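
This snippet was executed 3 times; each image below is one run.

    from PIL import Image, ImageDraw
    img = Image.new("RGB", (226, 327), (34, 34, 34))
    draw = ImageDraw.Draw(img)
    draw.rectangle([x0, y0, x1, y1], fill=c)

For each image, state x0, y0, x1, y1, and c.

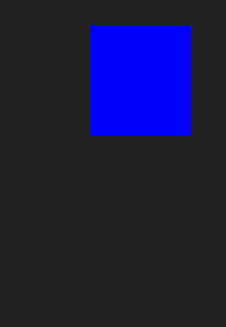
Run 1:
x0 = 90, y0 = 25, x1 = 190, y1 = 135, c = 'blue'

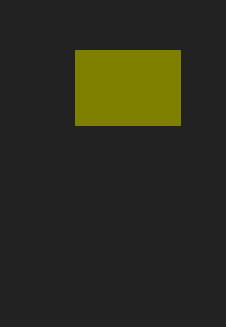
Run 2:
x0 = 75; y0 = 50; x1 = 180; y1 = 125; c = 'olive'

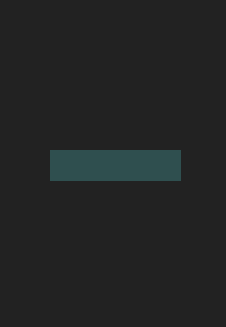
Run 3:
x0 = 50
y0 = 150
x1 = 180
y1 = 180
c = 'darkslategray'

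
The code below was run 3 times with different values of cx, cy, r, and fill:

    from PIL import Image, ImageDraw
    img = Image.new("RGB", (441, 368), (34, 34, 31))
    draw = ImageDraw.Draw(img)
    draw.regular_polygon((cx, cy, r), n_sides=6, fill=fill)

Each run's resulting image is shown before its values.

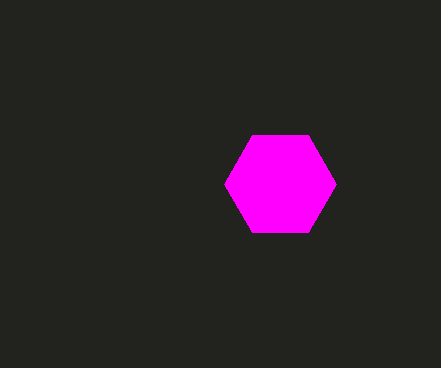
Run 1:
cx = 280, cy = 184, r = 56, fill = 'magenta'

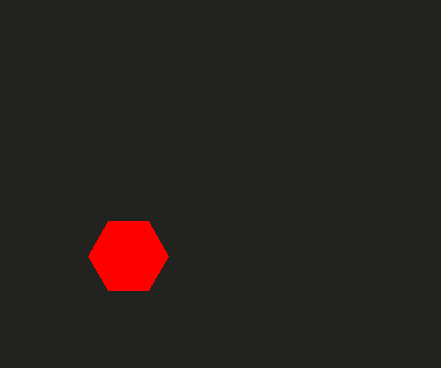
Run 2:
cx = 128; cy = 256; r = 40; fill = 'red'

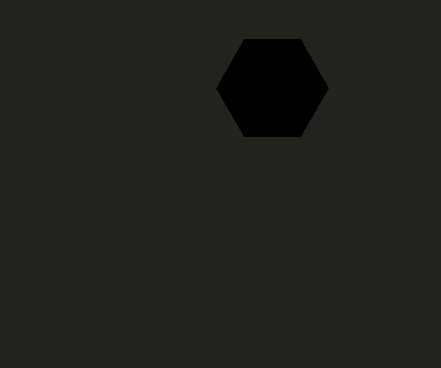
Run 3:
cx = 272
cy = 88
r = 56
fill = 'black'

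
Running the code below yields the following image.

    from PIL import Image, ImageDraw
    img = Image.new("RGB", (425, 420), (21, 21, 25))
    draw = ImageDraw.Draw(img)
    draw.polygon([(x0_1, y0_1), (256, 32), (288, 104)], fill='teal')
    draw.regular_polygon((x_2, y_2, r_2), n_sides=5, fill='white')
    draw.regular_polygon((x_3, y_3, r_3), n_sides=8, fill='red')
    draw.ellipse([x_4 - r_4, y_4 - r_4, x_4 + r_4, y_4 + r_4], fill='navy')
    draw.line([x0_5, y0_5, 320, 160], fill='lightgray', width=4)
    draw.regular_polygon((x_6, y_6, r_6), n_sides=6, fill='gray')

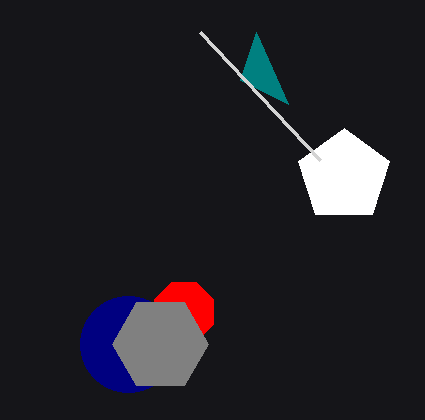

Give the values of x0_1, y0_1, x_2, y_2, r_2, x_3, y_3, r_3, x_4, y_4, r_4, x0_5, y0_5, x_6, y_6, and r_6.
x0_1 = 240, y0_1 = 80, x_2 = 344, y_2 = 176, r_2 = 48, x_3 = 184, y_3 = 312, r_3 = 32, x_4 = 128, y_4 = 344, r_4 = 48, x0_5 = 200, y0_5 = 32, x_6 = 160, y_6 = 344, r_6 = 48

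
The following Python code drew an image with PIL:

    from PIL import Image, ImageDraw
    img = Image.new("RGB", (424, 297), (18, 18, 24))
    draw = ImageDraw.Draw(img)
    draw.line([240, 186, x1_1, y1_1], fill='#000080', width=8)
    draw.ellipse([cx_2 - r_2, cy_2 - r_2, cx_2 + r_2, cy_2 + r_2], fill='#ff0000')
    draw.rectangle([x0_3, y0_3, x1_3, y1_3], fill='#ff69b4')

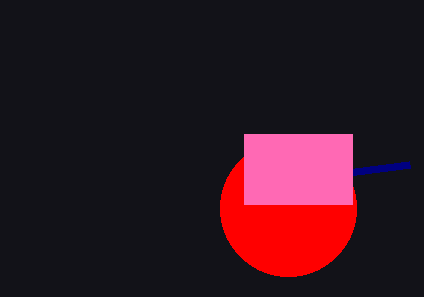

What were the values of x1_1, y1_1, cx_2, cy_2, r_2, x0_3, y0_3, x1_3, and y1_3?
x1_1 = 410; y1_1 = 164; cx_2 = 288; cy_2 = 208; r_2 = 68; x0_3 = 244; y0_3 = 134; x1_3 = 352; y1_3 = 204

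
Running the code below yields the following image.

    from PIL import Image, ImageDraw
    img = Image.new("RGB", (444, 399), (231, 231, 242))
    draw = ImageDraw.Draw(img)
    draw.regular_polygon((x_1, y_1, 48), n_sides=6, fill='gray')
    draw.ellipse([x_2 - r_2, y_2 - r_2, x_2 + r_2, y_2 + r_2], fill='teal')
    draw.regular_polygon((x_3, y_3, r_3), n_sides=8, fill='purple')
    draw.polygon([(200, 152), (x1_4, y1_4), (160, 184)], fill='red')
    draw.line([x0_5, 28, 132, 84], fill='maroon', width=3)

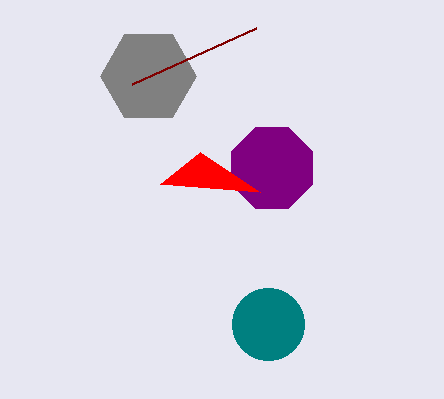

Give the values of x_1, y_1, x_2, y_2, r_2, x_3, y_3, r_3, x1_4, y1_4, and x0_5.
x_1 = 148; y_1 = 76; x_2 = 268; y_2 = 324; r_2 = 36; x_3 = 272; y_3 = 168; r_3 = 44; x1_4 = 260; y1_4 = 192; x0_5 = 256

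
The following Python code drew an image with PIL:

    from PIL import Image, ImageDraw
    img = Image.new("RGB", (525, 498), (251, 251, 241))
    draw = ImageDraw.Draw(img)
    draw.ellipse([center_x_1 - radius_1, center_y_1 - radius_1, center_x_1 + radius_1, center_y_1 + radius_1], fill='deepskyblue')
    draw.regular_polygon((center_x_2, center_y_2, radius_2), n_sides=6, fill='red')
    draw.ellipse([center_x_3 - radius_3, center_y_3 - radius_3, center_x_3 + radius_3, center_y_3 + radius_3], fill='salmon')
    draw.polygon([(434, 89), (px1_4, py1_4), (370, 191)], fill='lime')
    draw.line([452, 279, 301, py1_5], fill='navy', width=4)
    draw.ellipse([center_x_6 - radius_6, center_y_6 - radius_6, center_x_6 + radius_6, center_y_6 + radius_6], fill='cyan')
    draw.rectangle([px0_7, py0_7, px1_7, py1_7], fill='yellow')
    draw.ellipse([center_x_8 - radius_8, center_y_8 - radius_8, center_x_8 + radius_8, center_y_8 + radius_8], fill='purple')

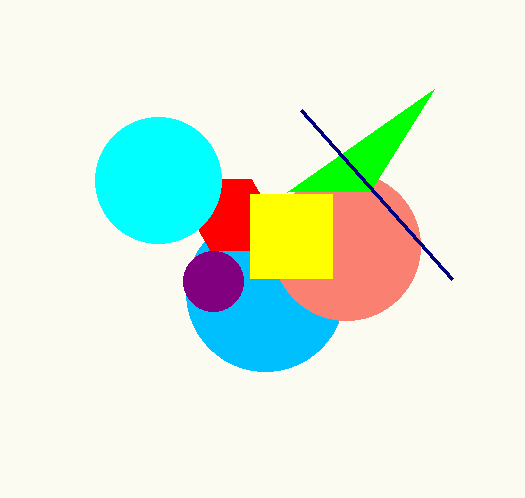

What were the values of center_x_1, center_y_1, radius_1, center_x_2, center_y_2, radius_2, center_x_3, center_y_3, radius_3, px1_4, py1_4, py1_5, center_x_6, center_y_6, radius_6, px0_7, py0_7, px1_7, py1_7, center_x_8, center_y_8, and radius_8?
center_x_1 = 265
center_y_1 = 292
radius_1 = 79
center_x_2 = 231
center_y_2 = 215
radius_2 = 41
center_x_3 = 346
center_y_3 = 246
radius_3 = 74
px1_4 = 287
py1_4 = 192
py1_5 = 110
center_x_6 = 158
center_y_6 = 180
radius_6 = 63
px0_7 = 250
py0_7 = 194
px1_7 = 332
py1_7 = 278
center_x_8 = 213
center_y_8 = 281
radius_8 = 30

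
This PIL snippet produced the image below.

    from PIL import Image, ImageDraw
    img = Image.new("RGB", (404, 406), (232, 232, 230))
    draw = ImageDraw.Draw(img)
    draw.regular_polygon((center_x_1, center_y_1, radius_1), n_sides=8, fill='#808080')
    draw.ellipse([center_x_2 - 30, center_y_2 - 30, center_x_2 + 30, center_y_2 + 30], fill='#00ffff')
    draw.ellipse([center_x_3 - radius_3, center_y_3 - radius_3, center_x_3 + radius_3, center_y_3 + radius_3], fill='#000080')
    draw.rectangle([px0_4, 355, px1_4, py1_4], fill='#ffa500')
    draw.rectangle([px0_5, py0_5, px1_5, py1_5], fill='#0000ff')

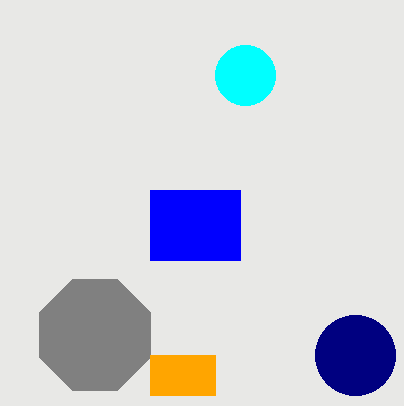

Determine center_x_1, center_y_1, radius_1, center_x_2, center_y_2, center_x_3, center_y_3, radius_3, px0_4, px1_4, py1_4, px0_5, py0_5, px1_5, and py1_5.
center_x_1 = 95, center_y_1 = 335, radius_1 = 60, center_x_2 = 245, center_y_2 = 75, center_x_3 = 355, center_y_3 = 355, radius_3 = 40, px0_4 = 150, px1_4 = 215, py1_4 = 395, px0_5 = 150, py0_5 = 190, px1_5 = 240, py1_5 = 260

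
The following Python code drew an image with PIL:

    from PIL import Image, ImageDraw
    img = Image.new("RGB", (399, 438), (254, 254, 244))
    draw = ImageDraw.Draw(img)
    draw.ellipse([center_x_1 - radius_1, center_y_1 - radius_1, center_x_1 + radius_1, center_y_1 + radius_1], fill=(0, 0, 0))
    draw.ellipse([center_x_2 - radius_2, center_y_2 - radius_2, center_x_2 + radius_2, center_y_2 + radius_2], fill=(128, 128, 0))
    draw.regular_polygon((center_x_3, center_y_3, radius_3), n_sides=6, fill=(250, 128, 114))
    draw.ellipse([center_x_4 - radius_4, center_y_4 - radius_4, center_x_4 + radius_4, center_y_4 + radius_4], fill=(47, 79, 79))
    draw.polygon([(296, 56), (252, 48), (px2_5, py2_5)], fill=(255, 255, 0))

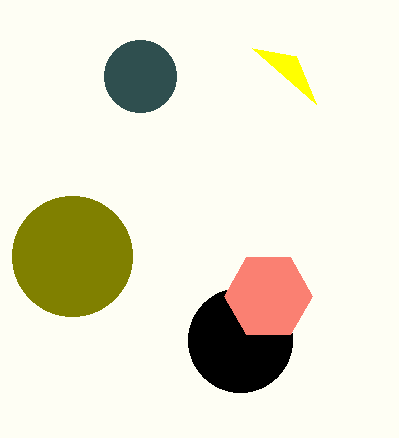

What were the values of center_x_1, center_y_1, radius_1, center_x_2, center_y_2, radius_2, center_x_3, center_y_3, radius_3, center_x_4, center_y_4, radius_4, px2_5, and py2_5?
center_x_1 = 240, center_y_1 = 340, radius_1 = 52, center_x_2 = 72, center_y_2 = 256, radius_2 = 60, center_x_3 = 268, center_y_3 = 296, radius_3 = 44, center_x_4 = 140, center_y_4 = 76, radius_4 = 36, px2_5 = 316, py2_5 = 104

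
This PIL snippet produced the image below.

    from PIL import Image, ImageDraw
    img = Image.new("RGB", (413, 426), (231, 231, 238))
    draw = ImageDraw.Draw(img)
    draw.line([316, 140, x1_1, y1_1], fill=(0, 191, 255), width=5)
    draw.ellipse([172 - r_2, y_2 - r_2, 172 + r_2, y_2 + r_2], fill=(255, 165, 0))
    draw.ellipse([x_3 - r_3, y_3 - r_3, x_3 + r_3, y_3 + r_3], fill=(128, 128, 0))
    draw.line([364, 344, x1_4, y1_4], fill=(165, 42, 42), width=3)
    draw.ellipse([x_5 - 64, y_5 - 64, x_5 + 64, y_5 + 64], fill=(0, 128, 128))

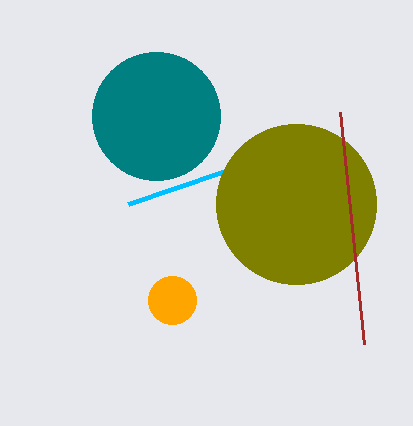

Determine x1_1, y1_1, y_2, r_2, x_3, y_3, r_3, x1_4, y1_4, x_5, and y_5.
x1_1 = 128
y1_1 = 204
y_2 = 300
r_2 = 24
x_3 = 296
y_3 = 204
r_3 = 80
x1_4 = 340
y1_4 = 112
x_5 = 156
y_5 = 116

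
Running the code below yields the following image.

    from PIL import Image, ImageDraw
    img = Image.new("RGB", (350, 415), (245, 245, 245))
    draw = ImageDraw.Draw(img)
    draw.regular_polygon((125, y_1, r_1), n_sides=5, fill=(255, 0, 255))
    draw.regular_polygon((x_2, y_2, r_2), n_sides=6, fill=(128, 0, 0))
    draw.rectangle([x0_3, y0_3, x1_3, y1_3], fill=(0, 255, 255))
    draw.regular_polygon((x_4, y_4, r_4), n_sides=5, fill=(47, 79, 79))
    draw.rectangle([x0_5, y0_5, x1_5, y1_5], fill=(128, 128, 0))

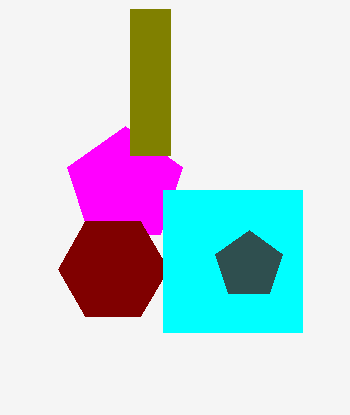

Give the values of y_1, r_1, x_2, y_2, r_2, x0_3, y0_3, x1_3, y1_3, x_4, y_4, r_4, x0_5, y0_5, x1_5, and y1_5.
y_1 = 186
r_1 = 60
x_2 = 113
y_2 = 269
r_2 = 55
x0_3 = 163
y0_3 = 190
x1_3 = 302
y1_3 = 332
x_4 = 249
y_4 = 265
r_4 = 35
x0_5 = 130
y0_5 = 9
x1_5 = 170
y1_5 = 155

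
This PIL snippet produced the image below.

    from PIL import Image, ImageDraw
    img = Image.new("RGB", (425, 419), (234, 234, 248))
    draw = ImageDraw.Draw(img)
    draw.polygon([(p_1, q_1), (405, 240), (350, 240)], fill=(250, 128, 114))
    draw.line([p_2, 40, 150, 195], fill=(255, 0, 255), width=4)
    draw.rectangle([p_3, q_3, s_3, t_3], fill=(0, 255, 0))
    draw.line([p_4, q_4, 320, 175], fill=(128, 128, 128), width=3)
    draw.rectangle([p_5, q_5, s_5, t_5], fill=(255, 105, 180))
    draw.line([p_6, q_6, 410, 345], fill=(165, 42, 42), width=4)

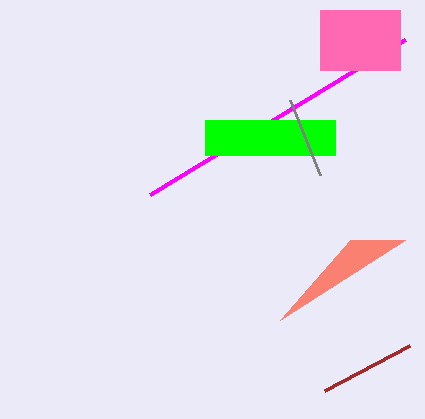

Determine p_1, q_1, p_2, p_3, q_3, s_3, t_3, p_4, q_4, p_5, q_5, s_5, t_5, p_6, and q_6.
p_1 = 280, q_1 = 320, p_2 = 405, p_3 = 205, q_3 = 120, s_3 = 335, t_3 = 155, p_4 = 290, q_4 = 100, p_5 = 320, q_5 = 10, s_5 = 400, t_5 = 70, p_6 = 325, q_6 = 390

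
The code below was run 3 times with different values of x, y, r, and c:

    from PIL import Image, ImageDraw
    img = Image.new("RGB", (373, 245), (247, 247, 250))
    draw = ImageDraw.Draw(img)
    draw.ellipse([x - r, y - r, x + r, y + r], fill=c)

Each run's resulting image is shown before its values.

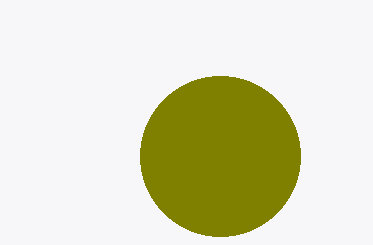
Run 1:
x = 220
y = 156
r = 80
c = 'olive'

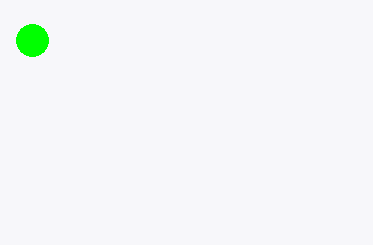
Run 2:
x = 32, y = 40, r = 16, c = 'lime'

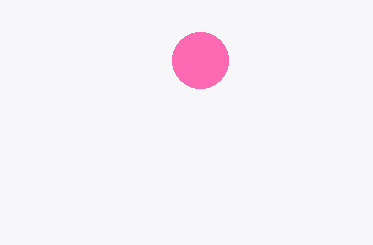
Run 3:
x = 200; y = 60; r = 28; c = 'hotpink'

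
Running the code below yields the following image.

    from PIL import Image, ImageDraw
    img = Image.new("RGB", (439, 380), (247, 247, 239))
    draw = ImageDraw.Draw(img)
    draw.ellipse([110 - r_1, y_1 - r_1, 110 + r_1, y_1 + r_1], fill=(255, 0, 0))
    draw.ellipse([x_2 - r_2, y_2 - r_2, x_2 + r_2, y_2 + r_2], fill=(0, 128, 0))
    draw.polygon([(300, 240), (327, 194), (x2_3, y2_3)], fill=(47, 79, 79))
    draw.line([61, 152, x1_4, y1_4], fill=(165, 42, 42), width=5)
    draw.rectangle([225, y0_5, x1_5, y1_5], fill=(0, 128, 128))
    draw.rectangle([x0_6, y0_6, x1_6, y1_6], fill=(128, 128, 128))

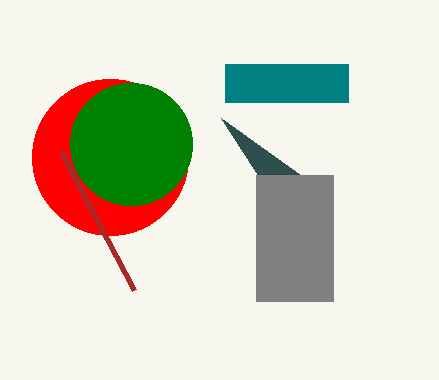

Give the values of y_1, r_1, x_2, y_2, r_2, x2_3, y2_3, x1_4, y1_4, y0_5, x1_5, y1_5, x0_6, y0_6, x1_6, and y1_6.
y_1 = 157, r_1 = 78, x_2 = 131, y_2 = 144, r_2 = 61, x2_3 = 221, y2_3 = 118, x1_4 = 134, y1_4 = 290, y0_5 = 64, x1_5 = 348, y1_5 = 102, x0_6 = 256, y0_6 = 175, x1_6 = 333, y1_6 = 301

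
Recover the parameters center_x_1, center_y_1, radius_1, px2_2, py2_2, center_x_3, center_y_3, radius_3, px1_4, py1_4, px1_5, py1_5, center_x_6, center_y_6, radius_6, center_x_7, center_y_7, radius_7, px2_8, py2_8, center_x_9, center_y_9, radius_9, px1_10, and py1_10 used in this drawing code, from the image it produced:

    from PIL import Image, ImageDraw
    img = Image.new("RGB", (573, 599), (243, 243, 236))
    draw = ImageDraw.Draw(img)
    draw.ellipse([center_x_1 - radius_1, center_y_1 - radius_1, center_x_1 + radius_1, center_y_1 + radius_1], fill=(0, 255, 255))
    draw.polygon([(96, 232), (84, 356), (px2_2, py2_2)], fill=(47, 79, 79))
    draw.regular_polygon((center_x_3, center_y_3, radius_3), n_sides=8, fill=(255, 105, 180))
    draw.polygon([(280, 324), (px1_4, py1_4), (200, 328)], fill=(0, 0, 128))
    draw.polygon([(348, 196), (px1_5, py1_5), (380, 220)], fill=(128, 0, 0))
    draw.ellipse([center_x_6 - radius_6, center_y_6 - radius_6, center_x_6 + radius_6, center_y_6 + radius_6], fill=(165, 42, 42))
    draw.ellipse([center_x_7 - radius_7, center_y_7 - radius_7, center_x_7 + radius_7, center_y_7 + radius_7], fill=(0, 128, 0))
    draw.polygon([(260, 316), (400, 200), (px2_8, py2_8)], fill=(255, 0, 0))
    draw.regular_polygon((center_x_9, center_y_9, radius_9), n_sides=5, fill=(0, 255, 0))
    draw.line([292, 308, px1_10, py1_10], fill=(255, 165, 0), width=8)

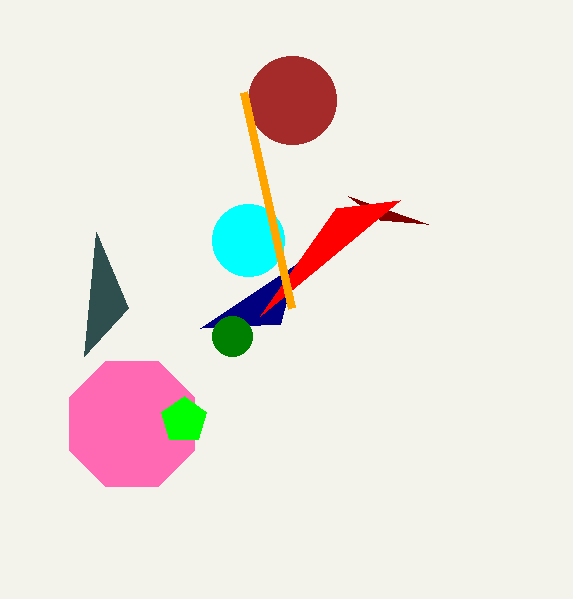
center_x_1 = 248; center_y_1 = 240; radius_1 = 36; px2_2 = 128; py2_2 = 308; center_x_3 = 132; center_y_3 = 424; radius_3 = 68; px1_4 = 296; py1_4 = 264; px1_5 = 428; py1_5 = 224; center_x_6 = 292; center_y_6 = 100; radius_6 = 44; center_x_7 = 232; center_y_7 = 336; radius_7 = 20; px2_8 = 336; py2_8 = 208; center_x_9 = 184; center_y_9 = 420; radius_9 = 24; px1_10 = 244; py1_10 = 92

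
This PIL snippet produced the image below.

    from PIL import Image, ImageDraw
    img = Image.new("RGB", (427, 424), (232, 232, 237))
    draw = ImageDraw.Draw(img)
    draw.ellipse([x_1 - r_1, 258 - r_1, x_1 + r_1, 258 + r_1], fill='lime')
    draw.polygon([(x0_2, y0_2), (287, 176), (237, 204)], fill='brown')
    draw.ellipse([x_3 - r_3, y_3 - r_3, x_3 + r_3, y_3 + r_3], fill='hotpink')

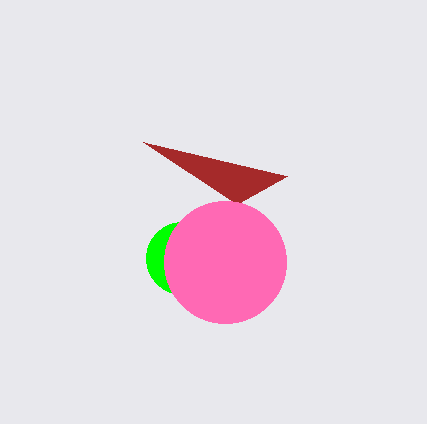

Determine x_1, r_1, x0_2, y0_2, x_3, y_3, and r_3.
x_1 = 182, r_1 = 36, x0_2 = 143, y0_2 = 142, x_3 = 225, y_3 = 262, r_3 = 61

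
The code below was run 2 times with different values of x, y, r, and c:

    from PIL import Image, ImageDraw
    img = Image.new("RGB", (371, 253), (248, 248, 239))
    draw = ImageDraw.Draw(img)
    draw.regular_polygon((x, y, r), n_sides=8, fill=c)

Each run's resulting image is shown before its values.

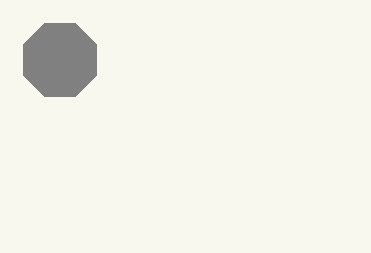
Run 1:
x = 60, y = 60, r = 40, c = 'gray'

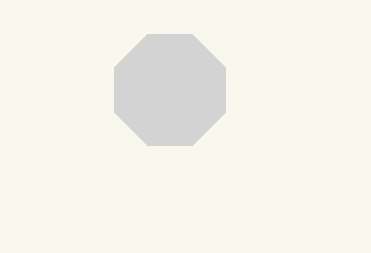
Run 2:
x = 170, y = 90, r = 60, c = 'lightgray'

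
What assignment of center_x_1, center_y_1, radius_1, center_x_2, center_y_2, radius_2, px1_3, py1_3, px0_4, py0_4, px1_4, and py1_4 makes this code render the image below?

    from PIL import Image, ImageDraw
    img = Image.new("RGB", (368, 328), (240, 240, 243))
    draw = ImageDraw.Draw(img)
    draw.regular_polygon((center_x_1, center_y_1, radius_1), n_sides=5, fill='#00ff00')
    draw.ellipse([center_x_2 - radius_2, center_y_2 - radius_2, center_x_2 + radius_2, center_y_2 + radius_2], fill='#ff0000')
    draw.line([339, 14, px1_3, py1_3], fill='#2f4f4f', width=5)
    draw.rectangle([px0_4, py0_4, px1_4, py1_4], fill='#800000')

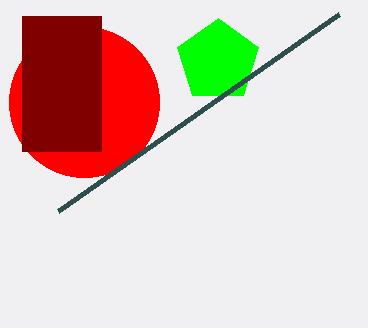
center_x_1 = 218
center_y_1 = 61
radius_1 = 43
center_x_2 = 84
center_y_2 = 102
radius_2 = 75
px1_3 = 58
py1_3 = 211
px0_4 = 22
py0_4 = 16
px1_4 = 101
py1_4 = 151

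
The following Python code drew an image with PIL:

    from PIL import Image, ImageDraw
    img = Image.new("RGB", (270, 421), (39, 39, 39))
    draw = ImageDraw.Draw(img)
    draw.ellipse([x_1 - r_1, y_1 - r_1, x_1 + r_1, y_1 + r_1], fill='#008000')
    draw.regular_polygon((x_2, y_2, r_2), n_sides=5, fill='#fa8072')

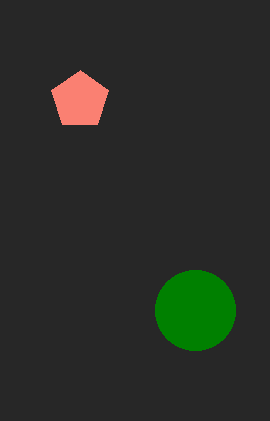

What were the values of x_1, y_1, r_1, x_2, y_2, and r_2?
x_1 = 195
y_1 = 310
r_1 = 40
x_2 = 80
y_2 = 100
r_2 = 30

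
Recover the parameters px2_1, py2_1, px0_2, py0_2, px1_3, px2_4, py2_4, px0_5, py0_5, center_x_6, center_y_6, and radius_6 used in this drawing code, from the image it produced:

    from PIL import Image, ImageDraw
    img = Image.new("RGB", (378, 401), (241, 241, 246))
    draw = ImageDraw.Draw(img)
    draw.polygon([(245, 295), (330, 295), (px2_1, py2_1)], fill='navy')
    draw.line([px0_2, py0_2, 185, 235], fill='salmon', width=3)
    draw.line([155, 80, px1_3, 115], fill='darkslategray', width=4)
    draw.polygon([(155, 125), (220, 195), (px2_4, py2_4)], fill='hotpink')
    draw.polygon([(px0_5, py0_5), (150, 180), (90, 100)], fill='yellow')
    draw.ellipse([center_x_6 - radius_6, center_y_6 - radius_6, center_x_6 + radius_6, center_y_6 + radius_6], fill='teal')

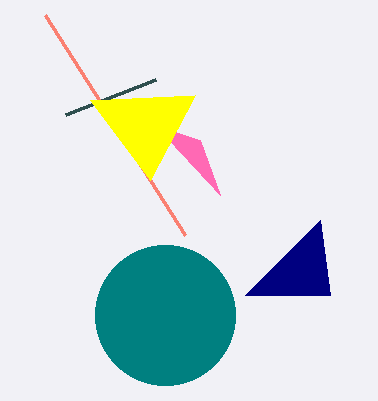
px2_1 = 320
py2_1 = 220
px0_2 = 45
py0_2 = 15
px1_3 = 65
px2_4 = 200
py2_4 = 140
px0_5 = 195
py0_5 = 95
center_x_6 = 165
center_y_6 = 315
radius_6 = 70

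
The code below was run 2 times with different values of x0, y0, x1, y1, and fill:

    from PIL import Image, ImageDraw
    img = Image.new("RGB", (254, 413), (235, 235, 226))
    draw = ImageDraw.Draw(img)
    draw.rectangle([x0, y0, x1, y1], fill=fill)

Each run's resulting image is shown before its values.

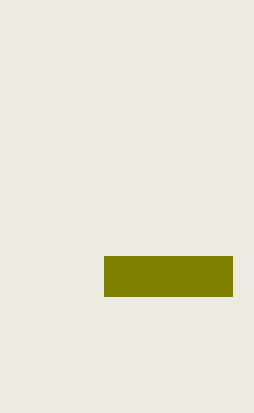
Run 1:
x0 = 104
y0 = 256
x1 = 232
y1 = 296
fill = 'olive'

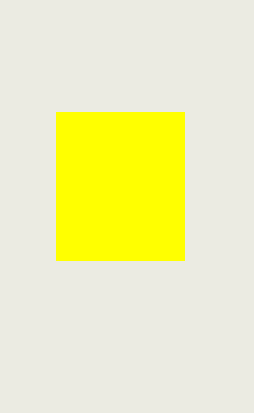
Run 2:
x0 = 56
y0 = 112
x1 = 184
y1 = 260
fill = 'yellow'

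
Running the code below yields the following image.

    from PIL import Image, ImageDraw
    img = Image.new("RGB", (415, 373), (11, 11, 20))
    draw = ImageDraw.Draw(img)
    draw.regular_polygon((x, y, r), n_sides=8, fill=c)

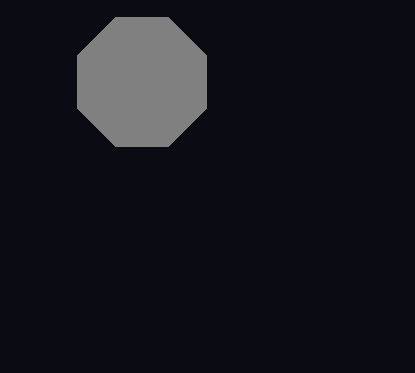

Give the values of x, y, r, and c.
x = 142; y = 82; r = 70; c = 'gray'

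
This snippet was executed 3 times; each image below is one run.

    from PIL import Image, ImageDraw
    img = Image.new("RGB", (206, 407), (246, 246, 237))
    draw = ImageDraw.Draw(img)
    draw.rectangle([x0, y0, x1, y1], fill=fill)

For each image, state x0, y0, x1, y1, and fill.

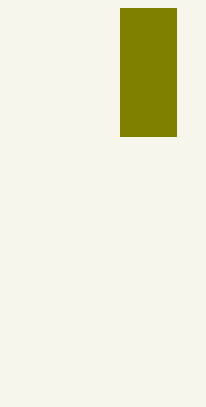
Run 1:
x0 = 120
y0 = 8
x1 = 176
y1 = 136
fill = 'olive'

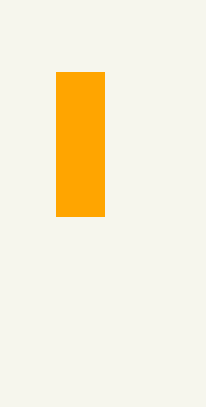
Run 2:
x0 = 56; y0 = 72; x1 = 104; y1 = 216; fill = 'orange'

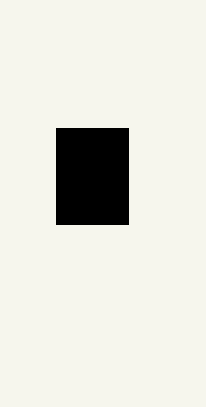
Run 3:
x0 = 56
y0 = 128
x1 = 128
y1 = 224
fill = 'black'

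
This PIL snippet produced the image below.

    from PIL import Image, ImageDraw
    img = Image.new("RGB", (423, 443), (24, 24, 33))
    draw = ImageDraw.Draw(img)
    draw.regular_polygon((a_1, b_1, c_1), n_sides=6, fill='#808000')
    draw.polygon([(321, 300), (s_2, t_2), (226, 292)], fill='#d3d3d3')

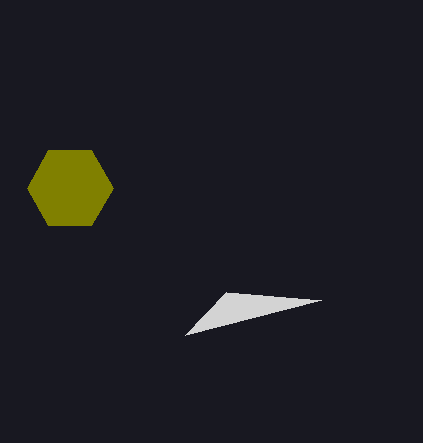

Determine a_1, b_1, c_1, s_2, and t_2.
a_1 = 70
b_1 = 188
c_1 = 43
s_2 = 185
t_2 = 335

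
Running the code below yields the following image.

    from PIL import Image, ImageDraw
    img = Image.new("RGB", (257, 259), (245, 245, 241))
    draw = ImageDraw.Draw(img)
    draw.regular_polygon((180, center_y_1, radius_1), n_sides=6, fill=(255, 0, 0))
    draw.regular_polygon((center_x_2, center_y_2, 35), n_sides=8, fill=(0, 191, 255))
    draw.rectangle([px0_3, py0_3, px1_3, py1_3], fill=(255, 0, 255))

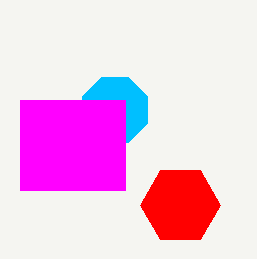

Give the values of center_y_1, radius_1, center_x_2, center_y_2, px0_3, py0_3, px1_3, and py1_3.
center_y_1 = 205; radius_1 = 40; center_x_2 = 115; center_y_2 = 110; px0_3 = 20; py0_3 = 100; px1_3 = 125; py1_3 = 190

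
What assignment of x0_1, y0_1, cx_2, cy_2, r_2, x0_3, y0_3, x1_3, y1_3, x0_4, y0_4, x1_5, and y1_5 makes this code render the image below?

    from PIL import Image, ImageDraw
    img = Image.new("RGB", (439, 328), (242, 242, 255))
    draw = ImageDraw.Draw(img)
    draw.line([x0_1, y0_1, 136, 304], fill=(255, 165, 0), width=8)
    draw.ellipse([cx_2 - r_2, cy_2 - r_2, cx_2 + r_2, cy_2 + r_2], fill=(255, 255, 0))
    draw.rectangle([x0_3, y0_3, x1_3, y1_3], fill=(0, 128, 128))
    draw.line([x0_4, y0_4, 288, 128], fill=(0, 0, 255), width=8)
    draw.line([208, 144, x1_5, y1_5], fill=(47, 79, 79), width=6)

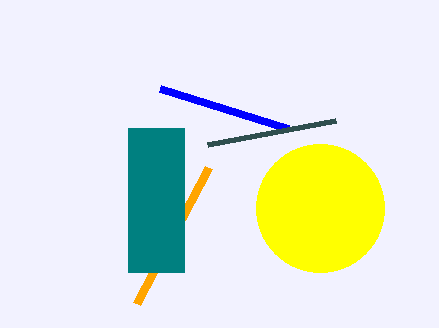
x0_1 = 208, y0_1 = 168, cx_2 = 320, cy_2 = 208, r_2 = 64, x0_3 = 128, y0_3 = 128, x1_3 = 184, y1_3 = 272, x0_4 = 160, y0_4 = 88, x1_5 = 336, y1_5 = 120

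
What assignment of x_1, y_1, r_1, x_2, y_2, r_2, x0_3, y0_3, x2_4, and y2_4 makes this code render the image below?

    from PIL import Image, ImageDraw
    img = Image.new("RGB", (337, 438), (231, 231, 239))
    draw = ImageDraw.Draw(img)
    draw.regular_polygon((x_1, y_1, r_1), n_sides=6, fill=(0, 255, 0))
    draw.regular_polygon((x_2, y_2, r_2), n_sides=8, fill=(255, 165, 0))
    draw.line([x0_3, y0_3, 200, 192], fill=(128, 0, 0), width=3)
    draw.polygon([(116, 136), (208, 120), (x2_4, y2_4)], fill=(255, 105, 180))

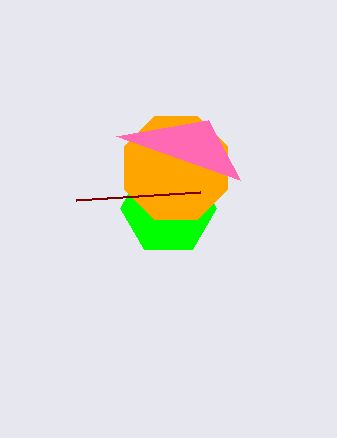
x_1 = 168
y_1 = 208
r_1 = 48
x_2 = 176
y_2 = 168
r_2 = 56
x0_3 = 76
y0_3 = 200
x2_4 = 240
y2_4 = 180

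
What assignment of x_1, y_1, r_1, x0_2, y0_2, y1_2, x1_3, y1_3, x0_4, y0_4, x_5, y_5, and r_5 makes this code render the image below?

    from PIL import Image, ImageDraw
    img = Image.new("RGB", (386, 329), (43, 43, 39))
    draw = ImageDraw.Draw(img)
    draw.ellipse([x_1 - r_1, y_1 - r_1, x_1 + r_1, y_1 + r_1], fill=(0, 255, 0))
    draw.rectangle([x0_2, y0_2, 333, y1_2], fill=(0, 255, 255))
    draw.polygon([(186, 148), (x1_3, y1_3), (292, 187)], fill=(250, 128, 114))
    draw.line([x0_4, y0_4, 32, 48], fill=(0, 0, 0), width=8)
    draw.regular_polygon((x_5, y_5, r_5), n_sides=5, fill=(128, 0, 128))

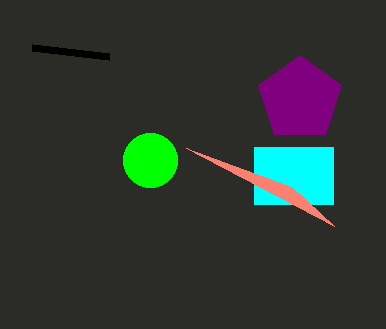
x_1 = 150
y_1 = 160
r_1 = 27
x0_2 = 254
y0_2 = 147
y1_2 = 204
x1_3 = 334
y1_3 = 226
x0_4 = 109
y0_4 = 57
x_5 = 300
y_5 = 99
r_5 = 44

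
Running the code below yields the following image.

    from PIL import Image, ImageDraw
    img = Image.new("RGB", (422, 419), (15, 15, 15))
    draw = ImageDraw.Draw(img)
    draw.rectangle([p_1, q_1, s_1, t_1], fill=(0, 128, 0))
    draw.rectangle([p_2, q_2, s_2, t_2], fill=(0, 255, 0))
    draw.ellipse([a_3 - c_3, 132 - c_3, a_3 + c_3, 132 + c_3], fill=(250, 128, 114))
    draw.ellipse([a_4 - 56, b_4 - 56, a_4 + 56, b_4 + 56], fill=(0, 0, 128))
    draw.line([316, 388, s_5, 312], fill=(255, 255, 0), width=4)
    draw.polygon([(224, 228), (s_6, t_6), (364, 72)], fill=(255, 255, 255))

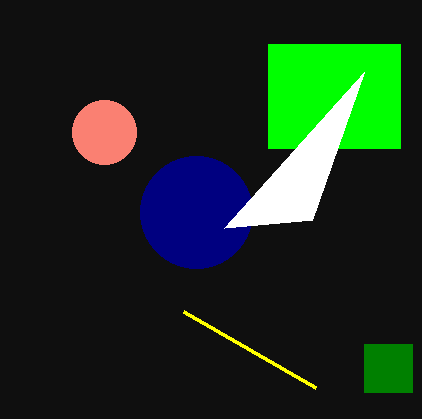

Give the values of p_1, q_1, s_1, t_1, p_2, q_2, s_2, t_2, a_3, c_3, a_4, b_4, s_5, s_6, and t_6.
p_1 = 364, q_1 = 344, s_1 = 412, t_1 = 392, p_2 = 268, q_2 = 44, s_2 = 400, t_2 = 148, a_3 = 104, c_3 = 32, a_4 = 196, b_4 = 212, s_5 = 184, s_6 = 312, t_6 = 220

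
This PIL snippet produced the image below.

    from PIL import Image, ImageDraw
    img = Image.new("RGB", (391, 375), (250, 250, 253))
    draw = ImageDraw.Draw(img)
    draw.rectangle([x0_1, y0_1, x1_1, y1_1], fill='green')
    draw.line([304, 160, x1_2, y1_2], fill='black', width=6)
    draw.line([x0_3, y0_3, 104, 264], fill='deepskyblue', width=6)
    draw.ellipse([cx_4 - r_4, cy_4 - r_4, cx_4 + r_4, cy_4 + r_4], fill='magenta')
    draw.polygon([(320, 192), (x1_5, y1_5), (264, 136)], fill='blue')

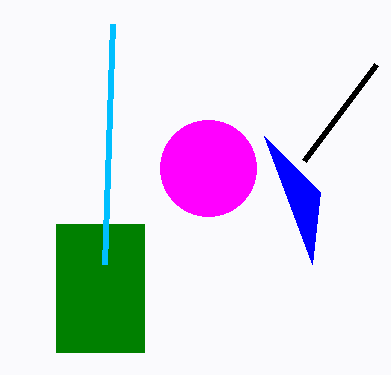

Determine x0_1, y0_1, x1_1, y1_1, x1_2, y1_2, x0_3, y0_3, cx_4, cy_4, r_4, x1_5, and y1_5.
x0_1 = 56
y0_1 = 224
x1_1 = 144
y1_1 = 352
x1_2 = 376
y1_2 = 64
x0_3 = 112
y0_3 = 24
cx_4 = 208
cy_4 = 168
r_4 = 48
x1_5 = 312
y1_5 = 264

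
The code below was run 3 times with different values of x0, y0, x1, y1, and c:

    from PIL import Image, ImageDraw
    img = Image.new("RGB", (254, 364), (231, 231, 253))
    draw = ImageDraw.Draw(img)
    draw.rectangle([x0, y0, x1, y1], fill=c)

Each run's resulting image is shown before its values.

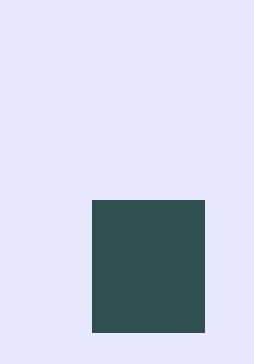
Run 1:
x0 = 92, y0 = 200, x1 = 204, y1 = 332, c = 'darkslategray'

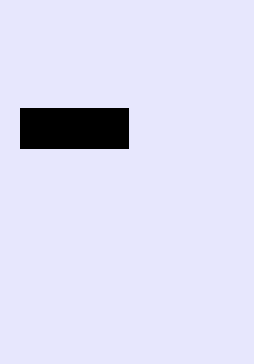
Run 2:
x0 = 20; y0 = 108; x1 = 128; y1 = 148; c = 'black'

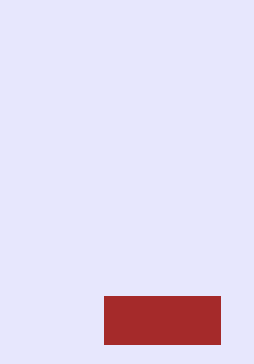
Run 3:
x0 = 104
y0 = 296
x1 = 220
y1 = 344
c = 'brown'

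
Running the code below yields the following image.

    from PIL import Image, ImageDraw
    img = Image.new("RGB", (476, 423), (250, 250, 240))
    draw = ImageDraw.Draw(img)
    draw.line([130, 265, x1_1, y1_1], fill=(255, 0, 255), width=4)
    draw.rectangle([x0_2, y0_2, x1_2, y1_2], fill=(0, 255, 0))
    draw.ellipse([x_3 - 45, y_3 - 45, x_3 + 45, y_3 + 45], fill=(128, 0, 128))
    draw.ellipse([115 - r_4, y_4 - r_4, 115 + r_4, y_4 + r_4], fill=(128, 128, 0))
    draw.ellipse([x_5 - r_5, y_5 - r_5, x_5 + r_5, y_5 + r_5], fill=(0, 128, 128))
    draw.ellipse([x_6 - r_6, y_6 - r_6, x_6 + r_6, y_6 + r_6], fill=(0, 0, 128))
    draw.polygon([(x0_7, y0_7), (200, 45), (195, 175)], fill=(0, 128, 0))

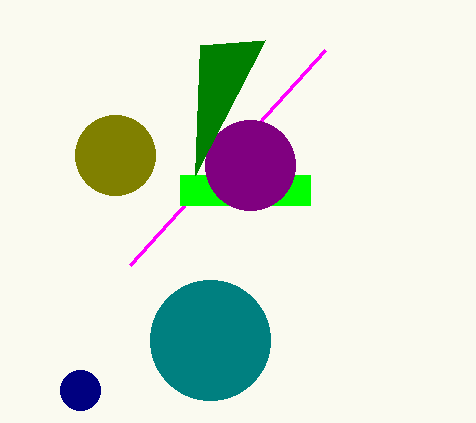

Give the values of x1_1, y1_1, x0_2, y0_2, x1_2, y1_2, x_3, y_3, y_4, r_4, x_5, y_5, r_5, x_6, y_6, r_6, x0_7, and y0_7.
x1_1 = 325
y1_1 = 50
x0_2 = 180
y0_2 = 175
x1_2 = 310
y1_2 = 205
x_3 = 250
y_3 = 165
y_4 = 155
r_4 = 40
x_5 = 210
y_5 = 340
r_5 = 60
x_6 = 80
y_6 = 390
r_6 = 20
x0_7 = 265
y0_7 = 40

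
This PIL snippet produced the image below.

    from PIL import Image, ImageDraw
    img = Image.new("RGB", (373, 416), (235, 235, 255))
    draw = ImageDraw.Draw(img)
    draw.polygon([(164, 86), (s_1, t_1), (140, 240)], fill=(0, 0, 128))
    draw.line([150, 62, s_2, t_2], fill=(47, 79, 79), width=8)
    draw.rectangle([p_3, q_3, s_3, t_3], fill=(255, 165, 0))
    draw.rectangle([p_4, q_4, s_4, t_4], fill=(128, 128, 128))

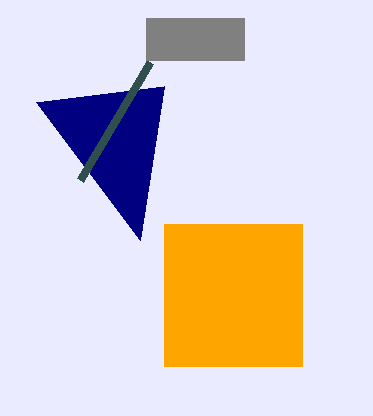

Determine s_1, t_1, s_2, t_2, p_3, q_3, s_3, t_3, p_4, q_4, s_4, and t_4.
s_1 = 36; t_1 = 102; s_2 = 80; t_2 = 180; p_3 = 164; q_3 = 224; s_3 = 302; t_3 = 366; p_4 = 146; q_4 = 18; s_4 = 244; t_4 = 60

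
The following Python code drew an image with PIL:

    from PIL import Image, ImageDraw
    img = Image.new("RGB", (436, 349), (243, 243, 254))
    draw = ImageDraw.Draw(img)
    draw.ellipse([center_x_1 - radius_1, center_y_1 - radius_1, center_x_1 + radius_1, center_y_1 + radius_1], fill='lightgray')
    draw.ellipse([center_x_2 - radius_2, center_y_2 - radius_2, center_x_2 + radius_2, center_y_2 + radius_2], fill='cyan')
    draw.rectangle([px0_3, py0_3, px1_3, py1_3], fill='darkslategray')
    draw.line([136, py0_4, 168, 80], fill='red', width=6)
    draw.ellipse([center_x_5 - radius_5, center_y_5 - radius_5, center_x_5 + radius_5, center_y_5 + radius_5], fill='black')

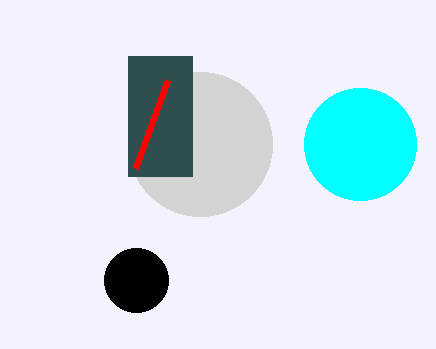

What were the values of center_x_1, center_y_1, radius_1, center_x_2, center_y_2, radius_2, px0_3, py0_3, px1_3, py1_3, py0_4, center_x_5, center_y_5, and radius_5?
center_x_1 = 200
center_y_1 = 144
radius_1 = 72
center_x_2 = 360
center_y_2 = 144
radius_2 = 56
px0_3 = 128
py0_3 = 56
px1_3 = 192
py1_3 = 176
py0_4 = 168
center_x_5 = 136
center_y_5 = 280
radius_5 = 32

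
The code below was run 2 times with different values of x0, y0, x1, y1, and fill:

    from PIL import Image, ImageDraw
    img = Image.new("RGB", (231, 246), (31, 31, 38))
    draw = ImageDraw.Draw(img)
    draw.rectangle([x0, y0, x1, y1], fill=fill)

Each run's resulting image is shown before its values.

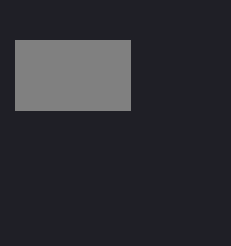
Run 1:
x0 = 15; y0 = 40; x1 = 130; y1 = 110; fill = 'gray'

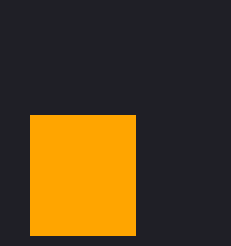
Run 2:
x0 = 30, y0 = 115, x1 = 135, y1 = 235, fill = 'orange'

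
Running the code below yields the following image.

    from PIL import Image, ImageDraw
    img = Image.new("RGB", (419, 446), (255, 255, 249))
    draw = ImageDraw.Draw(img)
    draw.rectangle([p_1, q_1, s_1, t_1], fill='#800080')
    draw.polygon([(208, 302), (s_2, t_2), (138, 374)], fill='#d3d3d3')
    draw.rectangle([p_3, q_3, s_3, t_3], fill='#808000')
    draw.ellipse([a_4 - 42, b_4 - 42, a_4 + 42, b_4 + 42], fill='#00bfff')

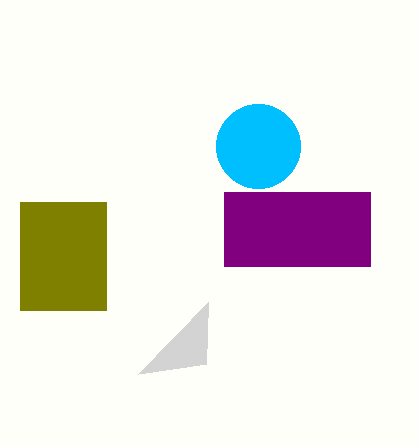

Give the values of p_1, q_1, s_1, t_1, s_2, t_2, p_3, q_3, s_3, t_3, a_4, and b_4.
p_1 = 224; q_1 = 192; s_1 = 370; t_1 = 266; s_2 = 206; t_2 = 364; p_3 = 20; q_3 = 202; s_3 = 106; t_3 = 310; a_4 = 258; b_4 = 146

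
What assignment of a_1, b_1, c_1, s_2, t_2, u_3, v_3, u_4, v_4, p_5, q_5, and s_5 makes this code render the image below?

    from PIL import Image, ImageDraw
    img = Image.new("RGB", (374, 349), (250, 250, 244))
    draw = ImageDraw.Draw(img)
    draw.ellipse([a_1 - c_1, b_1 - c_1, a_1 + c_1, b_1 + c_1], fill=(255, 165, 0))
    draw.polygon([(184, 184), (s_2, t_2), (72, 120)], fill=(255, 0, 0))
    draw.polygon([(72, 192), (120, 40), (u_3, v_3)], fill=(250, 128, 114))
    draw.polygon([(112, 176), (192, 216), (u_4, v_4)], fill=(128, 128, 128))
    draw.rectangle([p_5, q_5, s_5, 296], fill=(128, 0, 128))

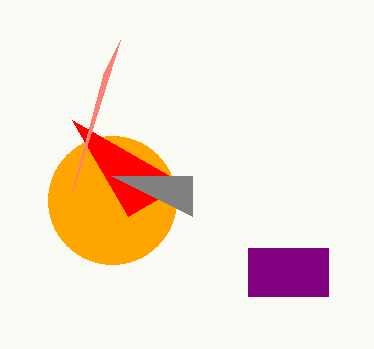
a_1 = 112, b_1 = 200, c_1 = 64, s_2 = 128, t_2 = 216, u_3 = 104, v_3 = 72, u_4 = 192, v_4 = 176, p_5 = 248, q_5 = 248, s_5 = 328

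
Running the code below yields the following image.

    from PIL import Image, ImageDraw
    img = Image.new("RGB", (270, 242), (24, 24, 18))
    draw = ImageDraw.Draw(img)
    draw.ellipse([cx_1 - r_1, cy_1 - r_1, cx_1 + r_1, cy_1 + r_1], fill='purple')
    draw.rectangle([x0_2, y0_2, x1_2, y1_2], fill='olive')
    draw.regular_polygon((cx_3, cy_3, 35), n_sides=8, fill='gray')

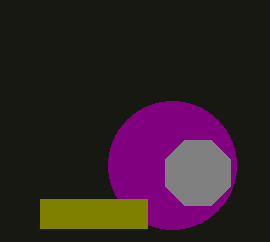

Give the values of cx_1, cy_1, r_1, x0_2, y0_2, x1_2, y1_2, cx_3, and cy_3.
cx_1 = 172, cy_1 = 165, r_1 = 64, x0_2 = 40, y0_2 = 199, x1_2 = 147, y1_2 = 228, cx_3 = 198, cy_3 = 173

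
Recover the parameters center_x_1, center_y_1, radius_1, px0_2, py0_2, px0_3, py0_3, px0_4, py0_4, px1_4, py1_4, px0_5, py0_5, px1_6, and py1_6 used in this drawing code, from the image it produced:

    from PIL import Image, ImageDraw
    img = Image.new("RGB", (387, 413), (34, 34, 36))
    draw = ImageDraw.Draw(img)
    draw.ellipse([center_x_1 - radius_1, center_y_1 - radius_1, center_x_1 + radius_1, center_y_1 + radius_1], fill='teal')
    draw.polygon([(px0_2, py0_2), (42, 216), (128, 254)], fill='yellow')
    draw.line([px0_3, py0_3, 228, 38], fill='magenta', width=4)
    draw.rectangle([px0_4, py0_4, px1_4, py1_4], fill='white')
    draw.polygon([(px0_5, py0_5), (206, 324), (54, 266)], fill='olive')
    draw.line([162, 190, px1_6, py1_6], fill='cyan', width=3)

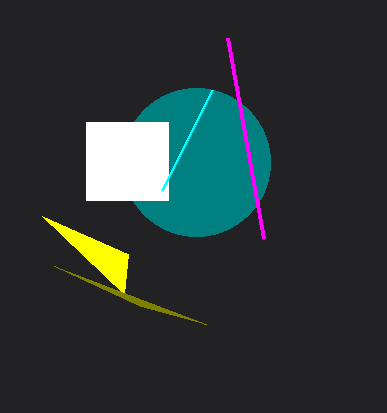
center_x_1 = 196
center_y_1 = 162
radius_1 = 74
px0_2 = 124
py0_2 = 294
px0_3 = 264
py0_3 = 238
px0_4 = 86
py0_4 = 122
px1_4 = 168
py1_4 = 200
px0_5 = 140
py0_5 = 306
px1_6 = 212
py1_6 = 90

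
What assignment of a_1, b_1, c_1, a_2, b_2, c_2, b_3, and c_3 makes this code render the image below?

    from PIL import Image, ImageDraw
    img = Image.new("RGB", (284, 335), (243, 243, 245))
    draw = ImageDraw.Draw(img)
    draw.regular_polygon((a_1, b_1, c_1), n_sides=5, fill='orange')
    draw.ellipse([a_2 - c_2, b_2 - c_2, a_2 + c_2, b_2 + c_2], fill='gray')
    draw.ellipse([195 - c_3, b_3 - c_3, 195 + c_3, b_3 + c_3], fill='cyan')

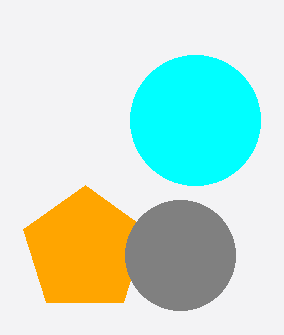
a_1 = 85; b_1 = 250; c_1 = 65; a_2 = 180; b_2 = 255; c_2 = 55; b_3 = 120; c_3 = 65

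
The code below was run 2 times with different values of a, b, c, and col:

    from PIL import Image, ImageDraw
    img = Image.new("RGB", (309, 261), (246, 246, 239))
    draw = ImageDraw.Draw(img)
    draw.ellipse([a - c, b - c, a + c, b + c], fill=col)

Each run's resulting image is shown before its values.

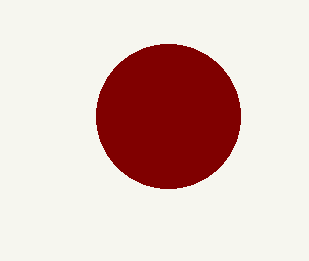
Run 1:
a = 168, b = 116, c = 72, col = 'maroon'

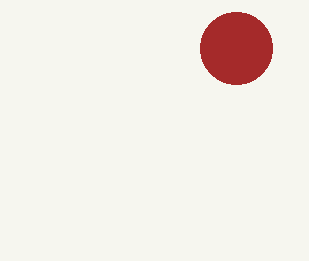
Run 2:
a = 236, b = 48, c = 36, col = 'brown'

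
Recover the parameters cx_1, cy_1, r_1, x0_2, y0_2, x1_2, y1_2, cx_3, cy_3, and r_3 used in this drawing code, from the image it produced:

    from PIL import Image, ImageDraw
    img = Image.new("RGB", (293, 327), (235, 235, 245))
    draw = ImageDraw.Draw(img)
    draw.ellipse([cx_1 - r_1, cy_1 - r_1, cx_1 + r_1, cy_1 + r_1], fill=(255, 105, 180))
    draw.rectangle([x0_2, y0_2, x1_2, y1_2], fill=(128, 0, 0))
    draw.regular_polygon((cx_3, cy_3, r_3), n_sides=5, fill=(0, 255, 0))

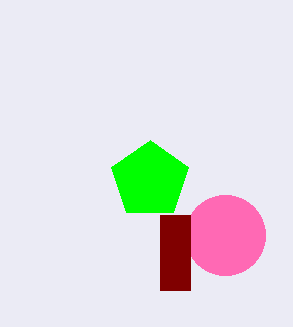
cx_1 = 225; cy_1 = 235; r_1 = 40; x0_2 = 160; y0_2 = 215; x1_2 = 190; y1_2 = 290; cx_3 = 150; cy_3 = 180; r_3 = 40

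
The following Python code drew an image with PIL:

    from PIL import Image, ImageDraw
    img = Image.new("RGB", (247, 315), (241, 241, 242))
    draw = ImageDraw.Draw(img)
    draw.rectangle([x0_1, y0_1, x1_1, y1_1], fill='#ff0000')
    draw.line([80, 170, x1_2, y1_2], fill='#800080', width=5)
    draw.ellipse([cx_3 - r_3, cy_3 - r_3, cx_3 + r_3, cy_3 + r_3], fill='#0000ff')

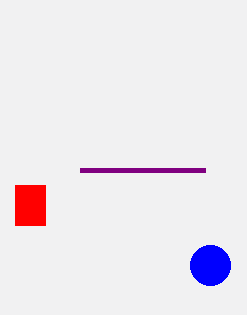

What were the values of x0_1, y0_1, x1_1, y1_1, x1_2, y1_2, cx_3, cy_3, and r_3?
x0_1 = 15
y0_1 = 185
x1_1 = 45
y1_1 = 225
x1_2 = 205
y1_2 = 170
cx_3 = 210
cy_3 = 265
r_3 = 20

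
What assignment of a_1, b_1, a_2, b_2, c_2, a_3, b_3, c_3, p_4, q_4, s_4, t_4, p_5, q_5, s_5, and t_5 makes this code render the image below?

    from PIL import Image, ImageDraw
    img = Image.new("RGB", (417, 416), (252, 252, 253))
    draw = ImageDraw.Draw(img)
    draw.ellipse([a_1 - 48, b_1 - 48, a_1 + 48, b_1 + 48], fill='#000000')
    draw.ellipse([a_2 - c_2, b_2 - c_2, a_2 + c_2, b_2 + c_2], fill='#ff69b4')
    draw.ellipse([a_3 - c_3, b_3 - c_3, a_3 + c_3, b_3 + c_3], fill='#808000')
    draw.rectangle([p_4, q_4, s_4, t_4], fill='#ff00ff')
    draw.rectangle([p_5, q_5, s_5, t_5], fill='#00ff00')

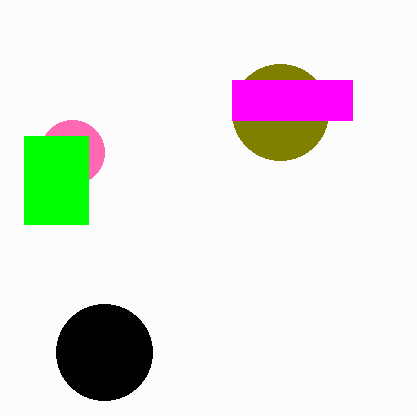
a_1 = 104
b_1 = 352
a_2 = 72
b_2 = 152
c_2 = 32
a_3 = 280
b_3 = 112
c_3 = 48
p_4 = 232
q_4 = 80
s_4 = 352
t_4 = 120
p_5 = 24
q_5 = 136
s_5 = 88
t_5 = 224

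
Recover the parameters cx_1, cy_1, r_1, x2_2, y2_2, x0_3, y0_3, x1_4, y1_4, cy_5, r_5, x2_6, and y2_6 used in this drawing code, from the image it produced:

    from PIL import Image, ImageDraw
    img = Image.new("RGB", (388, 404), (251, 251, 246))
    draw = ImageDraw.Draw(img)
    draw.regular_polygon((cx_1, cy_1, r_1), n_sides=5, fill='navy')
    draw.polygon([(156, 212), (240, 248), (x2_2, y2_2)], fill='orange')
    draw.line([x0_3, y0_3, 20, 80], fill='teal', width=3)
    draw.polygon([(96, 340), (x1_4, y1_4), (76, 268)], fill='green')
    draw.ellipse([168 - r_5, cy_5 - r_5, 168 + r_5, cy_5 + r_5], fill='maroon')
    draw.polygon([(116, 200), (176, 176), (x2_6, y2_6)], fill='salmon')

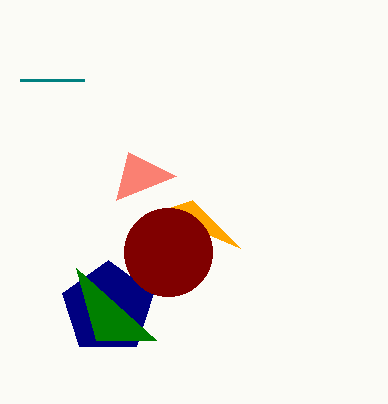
cx_1 = 108; cy_1 = 308; r_1 = 48; x2_2 = 192; y2_2 = 200; x0_3 = 84; y0_3 = 80; x1_4 = 156; y1_4 = 340; cy_5 = 252; r_5 = 44; x2_6 = 128; y2_6 = 152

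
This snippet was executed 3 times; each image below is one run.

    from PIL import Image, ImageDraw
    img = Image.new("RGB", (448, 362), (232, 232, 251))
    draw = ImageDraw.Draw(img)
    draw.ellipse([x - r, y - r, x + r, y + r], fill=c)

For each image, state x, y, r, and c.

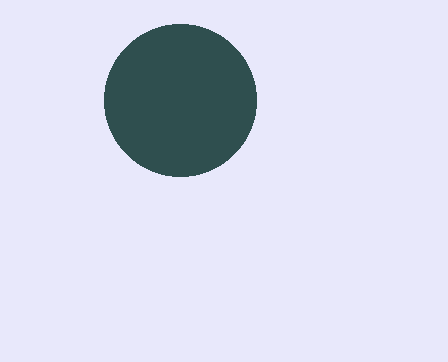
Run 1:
x = 180, y = 100, r = 76, c = 'darkslategray'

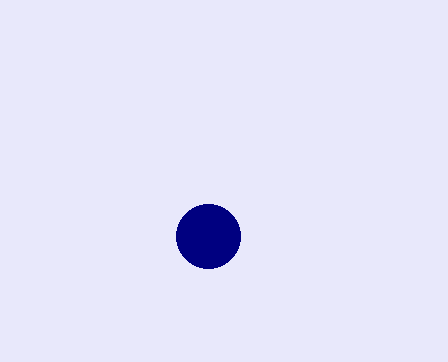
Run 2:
x = 208; y = 236; r = 32; c = 'navy'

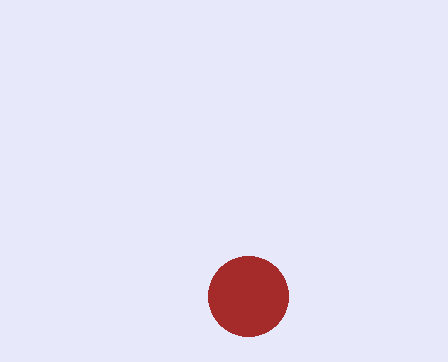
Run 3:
x = 248
y = 296
r = 40
c = 'brown'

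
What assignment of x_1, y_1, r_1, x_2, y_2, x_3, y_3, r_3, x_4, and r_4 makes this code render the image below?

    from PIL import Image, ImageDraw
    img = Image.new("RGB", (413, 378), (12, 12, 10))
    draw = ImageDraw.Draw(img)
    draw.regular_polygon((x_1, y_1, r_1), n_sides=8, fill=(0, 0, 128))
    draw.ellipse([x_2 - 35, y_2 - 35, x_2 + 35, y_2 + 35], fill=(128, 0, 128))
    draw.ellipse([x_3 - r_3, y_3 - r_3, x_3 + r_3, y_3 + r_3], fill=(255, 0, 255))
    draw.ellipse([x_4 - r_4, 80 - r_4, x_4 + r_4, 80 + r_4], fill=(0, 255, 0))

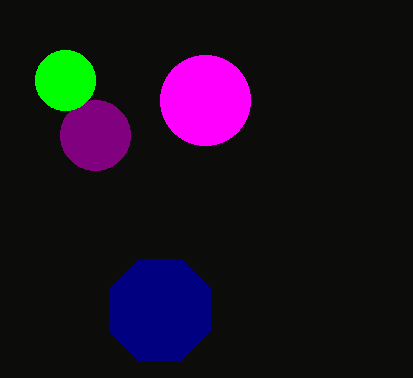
x_1 = 160
y_1 = 310
r_1 = 55
x_2 = 95
y_2 = 135
x_3 = 205
y_3 = 100
r_3 = 45
x_4 = 65
r_4 = 30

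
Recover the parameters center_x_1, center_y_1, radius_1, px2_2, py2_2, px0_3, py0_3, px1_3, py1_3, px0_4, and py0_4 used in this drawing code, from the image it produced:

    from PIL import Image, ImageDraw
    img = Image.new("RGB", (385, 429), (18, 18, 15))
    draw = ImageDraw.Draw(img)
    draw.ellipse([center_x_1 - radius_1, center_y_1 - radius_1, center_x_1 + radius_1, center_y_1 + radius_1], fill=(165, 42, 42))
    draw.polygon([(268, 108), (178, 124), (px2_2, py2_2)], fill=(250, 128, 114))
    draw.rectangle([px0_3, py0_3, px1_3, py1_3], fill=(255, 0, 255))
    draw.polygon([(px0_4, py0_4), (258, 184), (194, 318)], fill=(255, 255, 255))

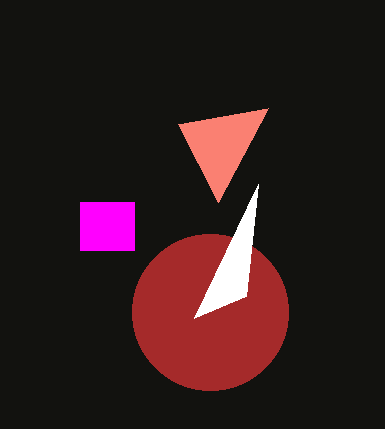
center_x_1 = 210; center_y_1 = 312; radius_1 = 78; px2_2 = 218; py2_2 = 202; px0_3 = 80; py0_3 = 202; px1_3 = 134; py1_3 = 250; px0_4 = 246; py0_4 = 296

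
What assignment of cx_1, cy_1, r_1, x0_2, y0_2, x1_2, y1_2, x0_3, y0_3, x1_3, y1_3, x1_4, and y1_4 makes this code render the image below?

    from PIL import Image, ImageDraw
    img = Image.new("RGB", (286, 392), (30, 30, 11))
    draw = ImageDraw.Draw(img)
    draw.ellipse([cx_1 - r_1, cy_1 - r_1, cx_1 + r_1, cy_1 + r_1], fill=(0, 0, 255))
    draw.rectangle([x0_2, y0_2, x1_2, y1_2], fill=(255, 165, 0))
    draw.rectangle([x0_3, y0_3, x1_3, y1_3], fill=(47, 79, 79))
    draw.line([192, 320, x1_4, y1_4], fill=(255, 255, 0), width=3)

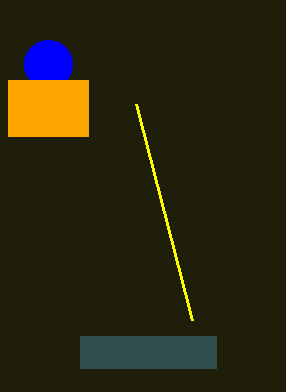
cx_1 = 48, cy_1 = 64, r_1 = 24, x0_2 = 8, y0_2 = 80, x1_2 = 88, y1_2 = 136, x0_3 = 80, y0_3 = 336, x1_3 = 216, y1_3 = 368, x1_4 = 136, y1_4 = 104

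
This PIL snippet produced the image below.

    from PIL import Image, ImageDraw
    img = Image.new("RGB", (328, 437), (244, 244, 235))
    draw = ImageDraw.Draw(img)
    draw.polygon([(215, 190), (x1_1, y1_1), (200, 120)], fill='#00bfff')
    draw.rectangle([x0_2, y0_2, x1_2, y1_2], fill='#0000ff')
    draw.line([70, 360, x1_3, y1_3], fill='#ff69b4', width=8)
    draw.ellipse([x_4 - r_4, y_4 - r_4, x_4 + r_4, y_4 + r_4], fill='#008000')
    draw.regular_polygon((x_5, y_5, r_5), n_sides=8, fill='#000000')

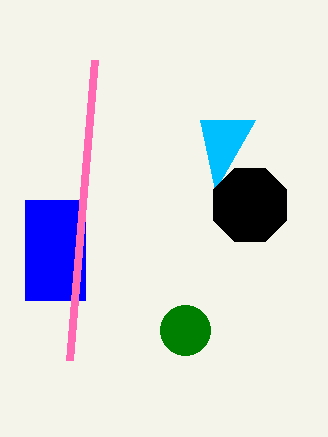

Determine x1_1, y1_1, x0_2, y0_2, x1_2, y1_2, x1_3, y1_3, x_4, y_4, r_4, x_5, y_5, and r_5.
x1_1 = 255
y1_1 = 120
x0_2 = 25
y0_2 = 200
x1_2 = 85
y1_2 = 300
x1_3 = 95
y1_3 = 60
x_4 = 185
y_4 = 330
r_4 = 25
x_5 = 250
y_5 = 205
r_5 = 40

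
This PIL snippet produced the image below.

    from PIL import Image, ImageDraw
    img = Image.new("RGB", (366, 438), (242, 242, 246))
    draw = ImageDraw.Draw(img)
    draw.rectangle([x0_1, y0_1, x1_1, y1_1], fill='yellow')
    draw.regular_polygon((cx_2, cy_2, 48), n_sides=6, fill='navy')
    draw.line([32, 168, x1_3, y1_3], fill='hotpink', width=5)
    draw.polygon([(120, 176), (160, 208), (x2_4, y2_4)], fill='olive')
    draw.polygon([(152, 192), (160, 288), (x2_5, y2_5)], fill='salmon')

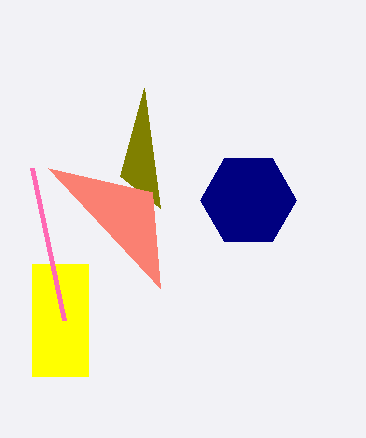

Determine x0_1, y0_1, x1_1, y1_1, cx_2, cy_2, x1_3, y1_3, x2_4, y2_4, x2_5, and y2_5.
x0_1 = 32; y0_1 = 264; x1_1 = 88; y1_1 = 376; cx_2 = 248; cy_2 = 200; x1_3 = 64; y1_3 = 320; x2_4 = 144; y2_4 = 88; x2_5 = 48; y2_5 = 168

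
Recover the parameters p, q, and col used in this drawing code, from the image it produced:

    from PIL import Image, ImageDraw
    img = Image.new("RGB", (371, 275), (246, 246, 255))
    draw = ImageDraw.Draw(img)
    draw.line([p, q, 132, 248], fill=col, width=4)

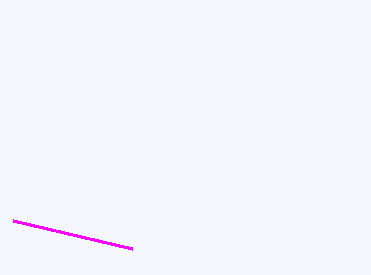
p = 13; q = 220; col = 'magenta'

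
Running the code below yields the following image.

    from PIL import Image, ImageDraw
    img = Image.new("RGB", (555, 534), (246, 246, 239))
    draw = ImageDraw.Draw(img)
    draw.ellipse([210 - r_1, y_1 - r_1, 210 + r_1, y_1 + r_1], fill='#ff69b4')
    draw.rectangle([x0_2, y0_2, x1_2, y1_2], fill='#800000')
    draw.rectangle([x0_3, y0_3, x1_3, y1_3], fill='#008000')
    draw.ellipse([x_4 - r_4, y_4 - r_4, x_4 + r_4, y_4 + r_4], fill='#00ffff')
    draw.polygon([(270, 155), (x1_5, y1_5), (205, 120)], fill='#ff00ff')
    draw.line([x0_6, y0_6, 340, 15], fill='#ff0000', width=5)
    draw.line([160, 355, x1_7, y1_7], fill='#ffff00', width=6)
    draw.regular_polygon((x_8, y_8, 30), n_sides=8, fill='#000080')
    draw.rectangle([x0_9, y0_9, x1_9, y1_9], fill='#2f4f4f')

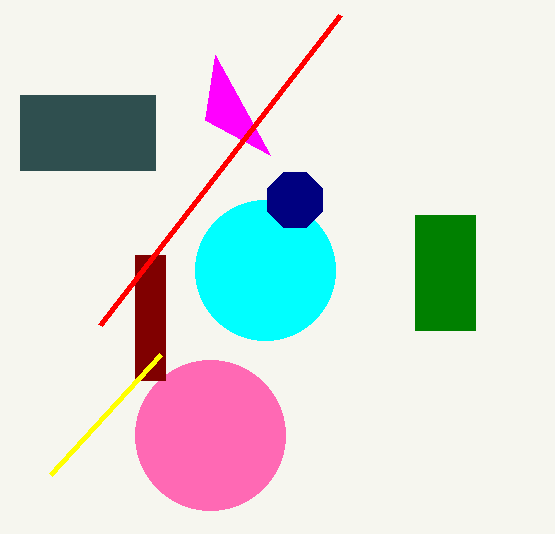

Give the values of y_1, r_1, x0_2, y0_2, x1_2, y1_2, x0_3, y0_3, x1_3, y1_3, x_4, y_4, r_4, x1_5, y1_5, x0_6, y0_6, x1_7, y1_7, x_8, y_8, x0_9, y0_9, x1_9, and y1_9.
y_1 = 435
r_1 = 75
x0_2 = 135
y0_2 = 255
x1_2 = 165
y1_2 = 380
x0_3 = 415
y0_3 = 215
x1_3 = 475
y1_3 = 330
x_4 = 265
y_4 = 270
r_4 = 70
x1_5 = 215
y1_5 = 55
x0_6 = 100
y0_6 = 325
x1_7 = 50
y1_7 = 475
x_8 = 295
y_8 = 200
x0_9 = 20
y0_9 = 95
x1_9 = 155
y1_9 = 170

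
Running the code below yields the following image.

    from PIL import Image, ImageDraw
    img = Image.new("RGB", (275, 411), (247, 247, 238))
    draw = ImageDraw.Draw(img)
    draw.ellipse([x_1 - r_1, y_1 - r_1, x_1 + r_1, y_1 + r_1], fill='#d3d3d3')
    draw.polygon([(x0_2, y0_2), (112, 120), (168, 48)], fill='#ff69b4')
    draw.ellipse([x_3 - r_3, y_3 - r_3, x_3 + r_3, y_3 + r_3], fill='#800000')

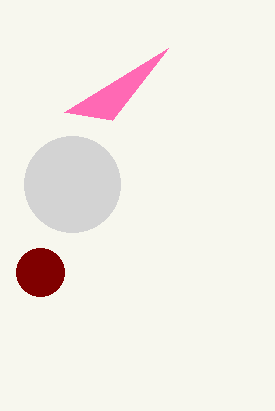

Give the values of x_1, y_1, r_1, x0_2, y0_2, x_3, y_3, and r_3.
x_1 = 72, y_1 = 184, r_1 = 48, x0_2 = 64, y0_2 = 112, x_3 = 40, y_3 = 272, r_3 = 24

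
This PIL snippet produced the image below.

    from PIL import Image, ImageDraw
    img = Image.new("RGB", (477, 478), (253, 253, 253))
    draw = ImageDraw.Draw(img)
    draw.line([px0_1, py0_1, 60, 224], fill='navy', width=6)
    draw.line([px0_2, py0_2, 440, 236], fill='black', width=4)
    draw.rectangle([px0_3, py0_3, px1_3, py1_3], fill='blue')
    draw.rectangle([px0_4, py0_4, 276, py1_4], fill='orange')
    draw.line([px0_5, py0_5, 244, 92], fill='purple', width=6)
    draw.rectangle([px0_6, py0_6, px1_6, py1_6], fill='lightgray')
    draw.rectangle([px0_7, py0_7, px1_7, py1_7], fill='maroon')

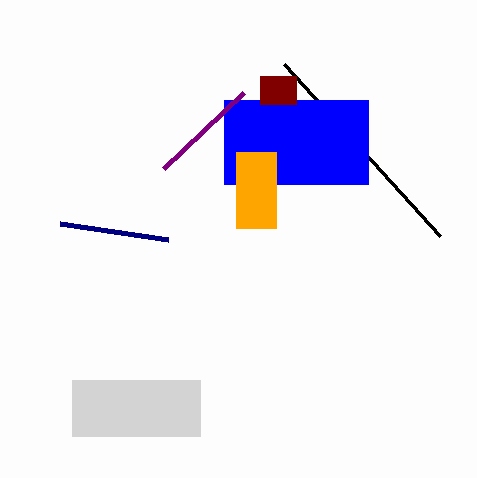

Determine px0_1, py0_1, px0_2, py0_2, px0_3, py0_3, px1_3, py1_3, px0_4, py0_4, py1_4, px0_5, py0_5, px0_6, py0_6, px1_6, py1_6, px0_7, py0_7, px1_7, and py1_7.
px0_1 = 168
py0_1 = 240
px0_2 = 284
py0_2 = 64
px0_3 = 224
py0_3 = 100
px1_3 = 368
py1_3 = 184
px0_4 = 236
py0_4 = 152
py1_4 = 228
px0_5 = 164
py0_5 = 168
px0_6 = 72
py0_6 = 380
px1_6 = 200
py1_6 = 436
px0_7 = 260
py0_7 = 76
px1_7 = 296
py1_7 = 104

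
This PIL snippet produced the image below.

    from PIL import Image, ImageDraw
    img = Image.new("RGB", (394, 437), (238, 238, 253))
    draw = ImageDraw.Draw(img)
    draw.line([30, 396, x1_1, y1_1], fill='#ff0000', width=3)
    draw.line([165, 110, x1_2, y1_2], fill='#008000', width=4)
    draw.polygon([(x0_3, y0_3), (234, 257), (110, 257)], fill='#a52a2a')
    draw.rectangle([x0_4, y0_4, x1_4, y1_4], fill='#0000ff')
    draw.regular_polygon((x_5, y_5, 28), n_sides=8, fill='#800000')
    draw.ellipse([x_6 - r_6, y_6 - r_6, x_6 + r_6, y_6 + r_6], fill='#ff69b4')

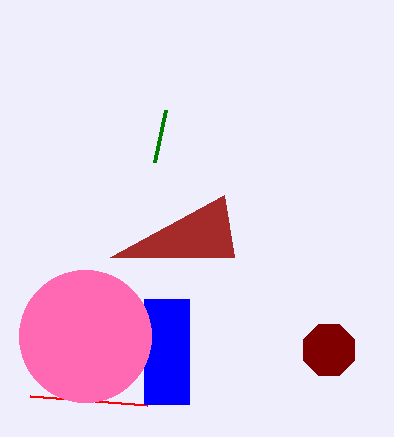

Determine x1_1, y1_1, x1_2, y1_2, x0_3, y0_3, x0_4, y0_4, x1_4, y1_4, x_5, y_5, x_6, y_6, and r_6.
x1_1 = 147; y1_1 = 405; x1_2 = 154; y1_2 = 162; x0_3 = 224; y0_3 = 195; x0_4 = 144; y0_4 = 299; x1_4 = 189; y1_4 = 404; x_5 = 329; y_5 = 350; x_6 = 85; y_6 = 336; r_6 = 66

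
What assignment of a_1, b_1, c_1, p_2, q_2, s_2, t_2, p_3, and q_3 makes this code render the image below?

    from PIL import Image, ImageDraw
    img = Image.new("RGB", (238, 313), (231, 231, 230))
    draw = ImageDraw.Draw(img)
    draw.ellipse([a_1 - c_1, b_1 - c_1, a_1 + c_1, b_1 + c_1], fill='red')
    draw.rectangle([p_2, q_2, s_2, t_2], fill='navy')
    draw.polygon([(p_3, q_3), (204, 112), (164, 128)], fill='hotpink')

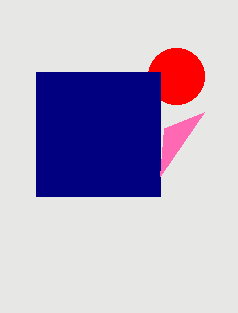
a_1 = 176
b_1 = 76
c_1 = 28
p_2 = 36
q_2 = 72
s_2 = 160
t_2 = 196
p_3 = 160
q_3 = 176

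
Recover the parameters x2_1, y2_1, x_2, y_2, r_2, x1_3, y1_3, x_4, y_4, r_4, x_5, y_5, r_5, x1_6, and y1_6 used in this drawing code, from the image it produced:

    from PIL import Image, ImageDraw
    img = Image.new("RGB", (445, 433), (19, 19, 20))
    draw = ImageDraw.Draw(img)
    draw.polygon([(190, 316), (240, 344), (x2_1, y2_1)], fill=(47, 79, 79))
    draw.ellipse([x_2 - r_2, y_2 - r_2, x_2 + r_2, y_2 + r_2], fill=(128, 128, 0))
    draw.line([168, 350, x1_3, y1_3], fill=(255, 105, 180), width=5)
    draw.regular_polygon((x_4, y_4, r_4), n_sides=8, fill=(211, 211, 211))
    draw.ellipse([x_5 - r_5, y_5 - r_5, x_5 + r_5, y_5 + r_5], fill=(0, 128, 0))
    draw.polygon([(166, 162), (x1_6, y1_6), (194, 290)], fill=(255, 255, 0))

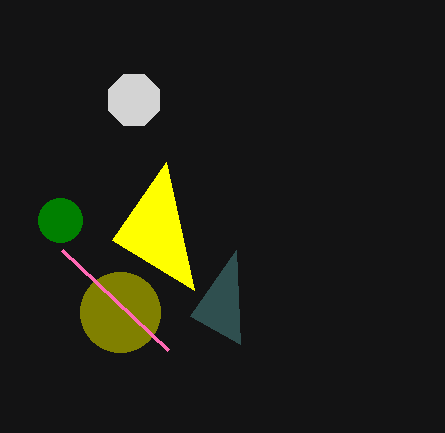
x2_1 = 236; y2_1 = 250; x_2 = 120; y_2 = 312; r_2 = 40; x1_3 = 62; y1_3 = 250; x_4 = 134; y_4 = 100; r_4 = 28; x_5 = 60; y_5 = 220; r_5 = 22; x1_6 = 112; y1_6 = 240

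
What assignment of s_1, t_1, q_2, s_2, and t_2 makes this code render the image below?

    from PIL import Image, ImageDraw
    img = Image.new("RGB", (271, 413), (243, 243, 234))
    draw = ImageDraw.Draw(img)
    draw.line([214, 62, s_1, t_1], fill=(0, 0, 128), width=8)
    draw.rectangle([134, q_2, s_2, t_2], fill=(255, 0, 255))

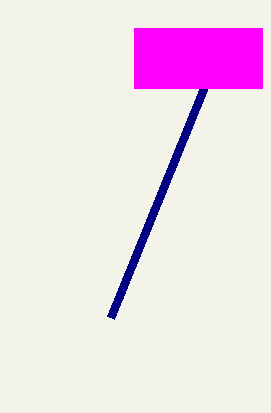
s_1 = 110, t_1 = 318, q_2 = 28, s_2 = 262, t_2 = 88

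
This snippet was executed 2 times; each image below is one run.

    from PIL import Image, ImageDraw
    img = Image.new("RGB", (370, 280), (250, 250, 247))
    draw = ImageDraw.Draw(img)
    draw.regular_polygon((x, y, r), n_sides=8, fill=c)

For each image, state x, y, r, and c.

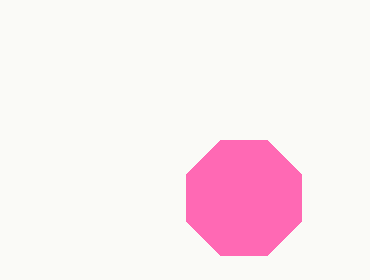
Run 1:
x = 244, y = 198, r = 62, c = 'hotpink'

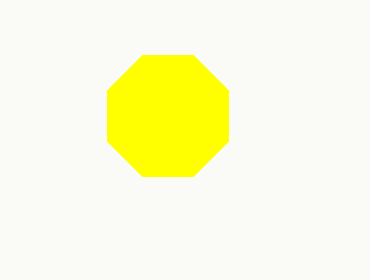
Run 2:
x = 168, y = 116, r = 66, c = 'yellow'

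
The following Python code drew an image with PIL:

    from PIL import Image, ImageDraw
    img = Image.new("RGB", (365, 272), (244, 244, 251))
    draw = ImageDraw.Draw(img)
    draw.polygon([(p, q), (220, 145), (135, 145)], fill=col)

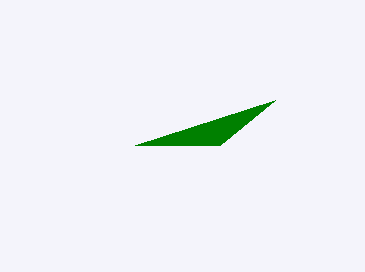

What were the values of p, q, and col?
p = 275, q = 100, col = 'green'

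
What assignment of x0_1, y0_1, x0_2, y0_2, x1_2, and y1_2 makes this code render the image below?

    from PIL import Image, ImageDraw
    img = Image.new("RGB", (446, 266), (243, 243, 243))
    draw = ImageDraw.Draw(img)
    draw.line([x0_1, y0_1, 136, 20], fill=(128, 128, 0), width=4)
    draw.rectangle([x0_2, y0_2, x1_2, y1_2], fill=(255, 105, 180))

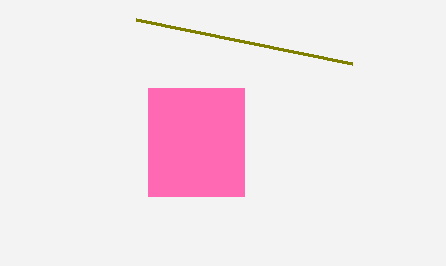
x0_1 = 352
y0_1 = 64
x0_2 = 148
y0_2 = 88
x1_2 = 244
y1_2 = 196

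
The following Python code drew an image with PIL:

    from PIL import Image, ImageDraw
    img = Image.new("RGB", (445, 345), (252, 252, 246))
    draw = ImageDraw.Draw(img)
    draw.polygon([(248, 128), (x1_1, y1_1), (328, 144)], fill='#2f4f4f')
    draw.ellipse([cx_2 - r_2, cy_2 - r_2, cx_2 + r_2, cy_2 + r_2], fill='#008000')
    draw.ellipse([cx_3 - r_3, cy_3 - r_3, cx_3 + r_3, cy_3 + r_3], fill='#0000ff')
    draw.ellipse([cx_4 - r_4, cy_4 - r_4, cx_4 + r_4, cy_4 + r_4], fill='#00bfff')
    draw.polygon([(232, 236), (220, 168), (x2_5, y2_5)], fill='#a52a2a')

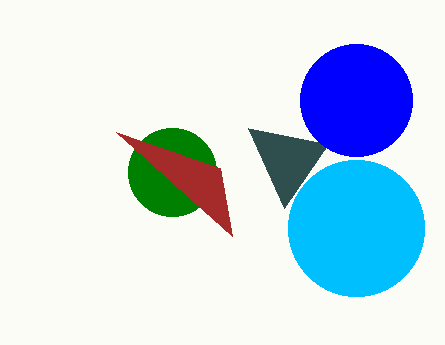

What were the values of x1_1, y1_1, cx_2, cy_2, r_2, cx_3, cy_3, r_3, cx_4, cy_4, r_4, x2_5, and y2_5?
x1_1 = 284
y1_1 = 208
cx_2 = 172
cy_2 = 172
r_2 = 44
cx_3 = 356
cy_3 = 100
r_3 = 56
cx_4 = 356
cy_4 = 228
r_4 = 68
x2_5 = 116
y2_5 = 132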